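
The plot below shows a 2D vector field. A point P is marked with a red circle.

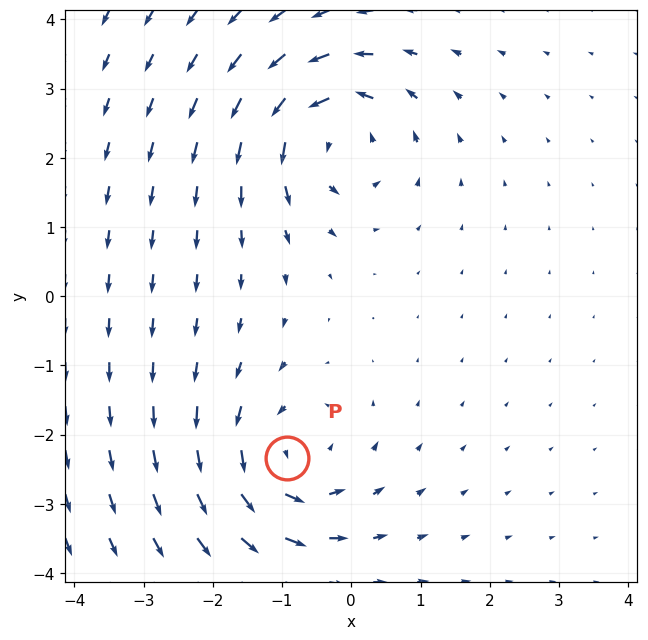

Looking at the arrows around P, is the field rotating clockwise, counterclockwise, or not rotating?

Near P at (-0.9, -2.3) the arrows circulate counterclockwise. The curl (z-component) there is about +4; positive curl means counterclockwise rotation.

counterclockwise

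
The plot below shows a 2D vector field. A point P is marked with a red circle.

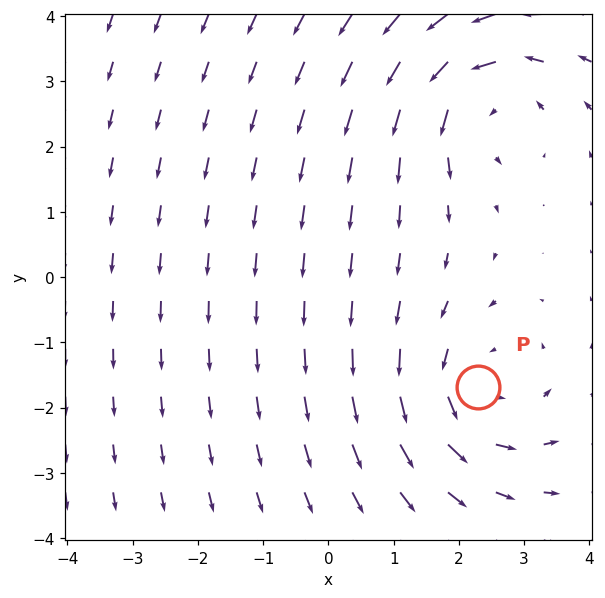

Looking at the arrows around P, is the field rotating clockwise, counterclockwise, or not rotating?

Near P at (2.3, -1.7) the arrows circulate counterclockwise. The curl (z-component) there is about +4; positive curl means counterclockwise rotation.

counterclockwise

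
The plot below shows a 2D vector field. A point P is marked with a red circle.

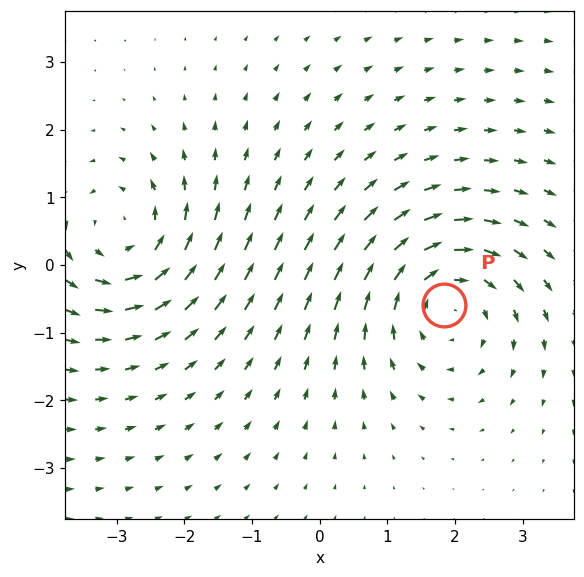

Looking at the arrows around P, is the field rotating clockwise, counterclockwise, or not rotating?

Near P at (1.8, -0.6) the arrows circulate clockwise. The curl (z-component) there is about -4; negative curl means clockwise rotation.

clockwise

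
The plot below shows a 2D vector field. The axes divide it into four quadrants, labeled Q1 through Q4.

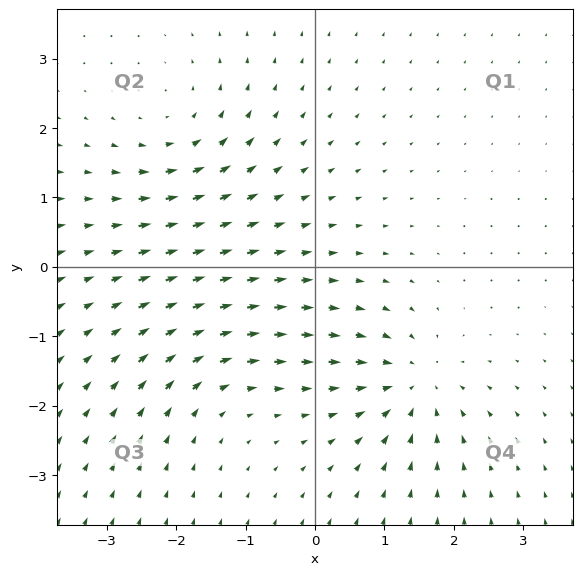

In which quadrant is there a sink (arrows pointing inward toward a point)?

The sink sits at approximately (1.4, -1.7), which lies in quadrant Q4. The divergence there is about -5, negative as expected for a sink.

Q4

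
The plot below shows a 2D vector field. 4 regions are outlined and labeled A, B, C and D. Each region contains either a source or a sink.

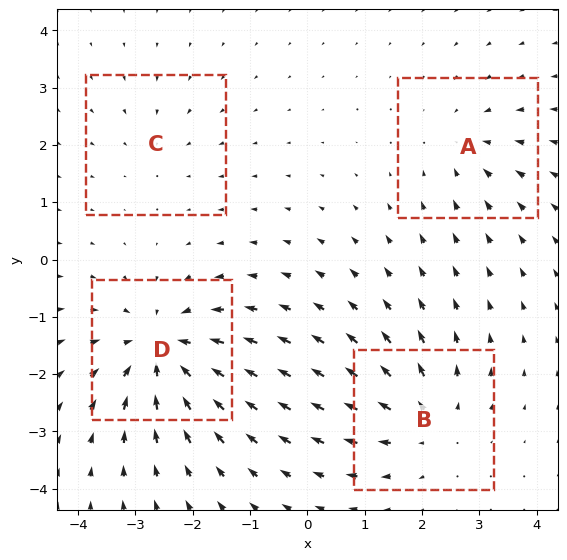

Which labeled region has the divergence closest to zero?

Divergence at each region's feature centre — A: about -3, B: about +5, C: about -2, D: about -7. Region C is closest to zero.

C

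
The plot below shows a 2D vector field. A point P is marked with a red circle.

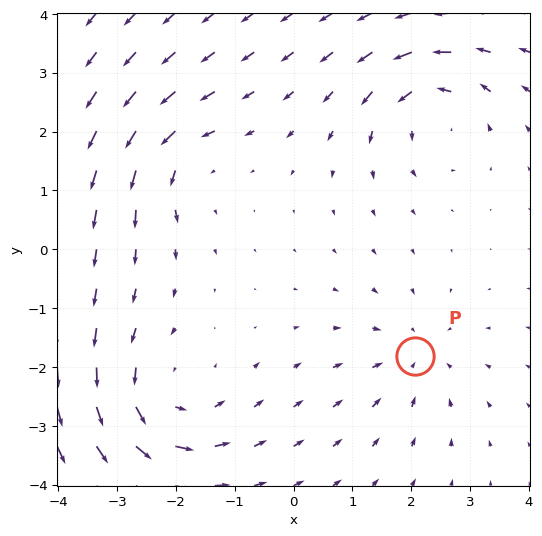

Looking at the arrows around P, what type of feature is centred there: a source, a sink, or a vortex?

sink

At P (2.1, -1.8) the arrows converge inward. Divergence about -3, curl ≈0 — negative divergence with near-zero curl is a sink.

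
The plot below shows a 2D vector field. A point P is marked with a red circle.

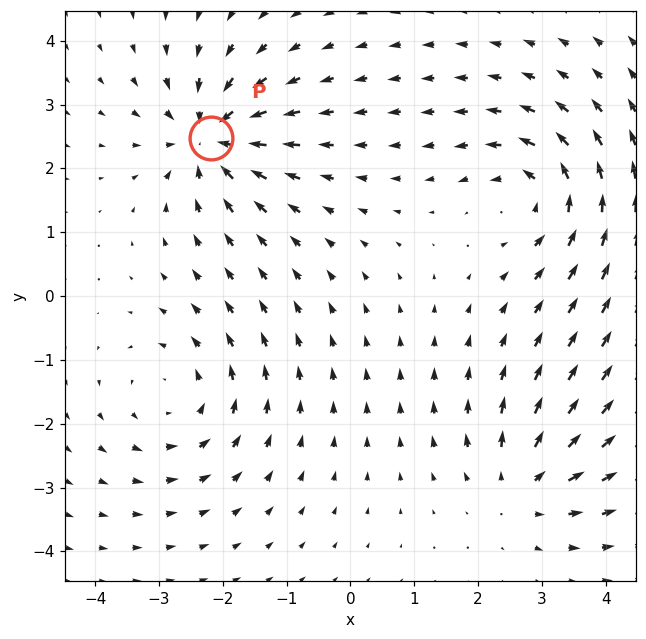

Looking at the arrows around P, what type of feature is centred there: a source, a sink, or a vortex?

At P (-2.2, 2.5) the arrows converge inward. Divergence about -6, curl ≈0 — negative divergence with near-zero curl is a sink.

sink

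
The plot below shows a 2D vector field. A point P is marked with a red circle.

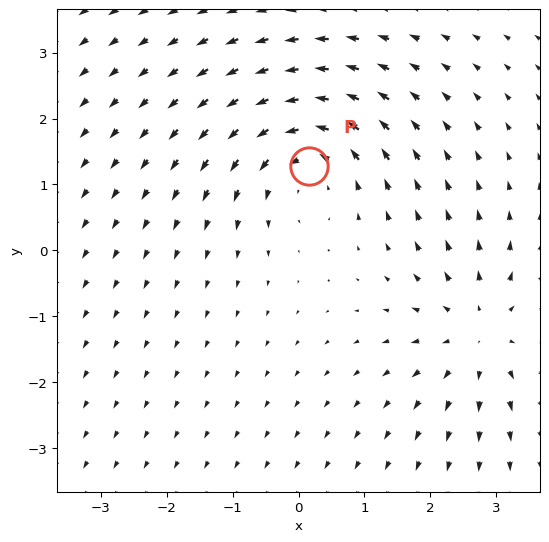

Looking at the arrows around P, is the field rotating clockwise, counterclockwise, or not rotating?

counterclockwise

Near P at (0.2, 1.3) the arrows circulate counterclockwise. The curl (z-component) there is about +4; positive curl means counterclockwise rotation.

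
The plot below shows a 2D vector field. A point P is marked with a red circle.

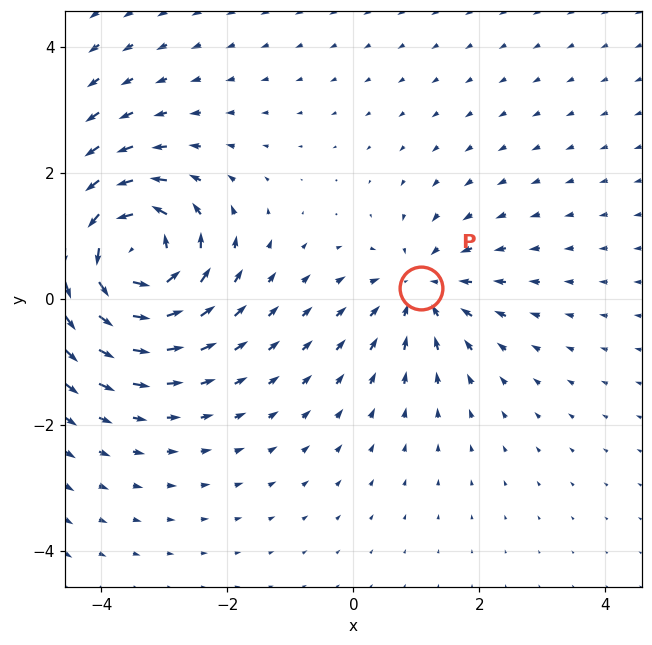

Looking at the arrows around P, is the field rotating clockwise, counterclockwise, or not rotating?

not rotating

Near P at (1.1, 0.2) the arrows show no circulation. The curl there is ≈0.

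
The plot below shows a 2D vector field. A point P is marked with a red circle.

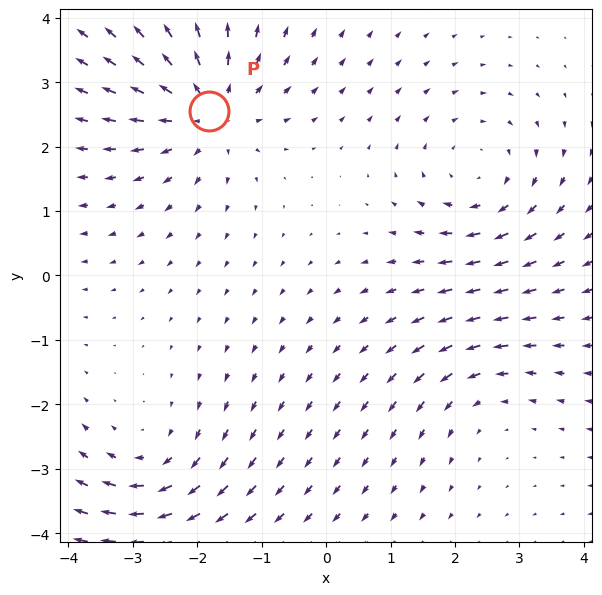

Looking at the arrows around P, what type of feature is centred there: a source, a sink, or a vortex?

At P (-1.8, 2.6) the arrows spread outward. Divergence about +5, curl ≈0 — positive divergence with near-zero curl is a source.

source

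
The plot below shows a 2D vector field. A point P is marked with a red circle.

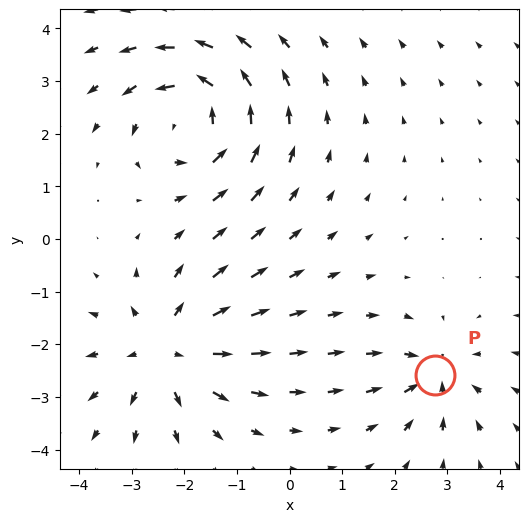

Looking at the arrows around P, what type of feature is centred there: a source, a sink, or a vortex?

At P (2.8, -2.6) the arrows converge inward. Divergence about -4, curl ≈0 — negative divergence with near-zero curl is a sink.

sink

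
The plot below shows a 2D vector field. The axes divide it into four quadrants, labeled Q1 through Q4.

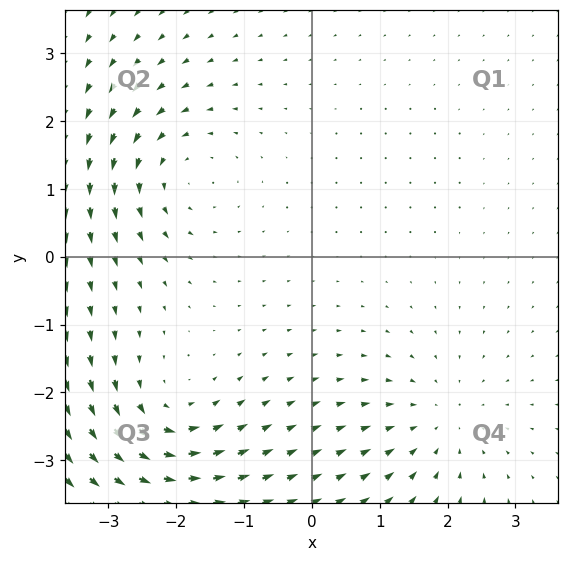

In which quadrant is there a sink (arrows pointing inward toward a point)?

The sink sits at approximately (1.9, -2.4), which lies in quadrant Q4. The divergence there is about -4, negative as expected for a sink.

Q4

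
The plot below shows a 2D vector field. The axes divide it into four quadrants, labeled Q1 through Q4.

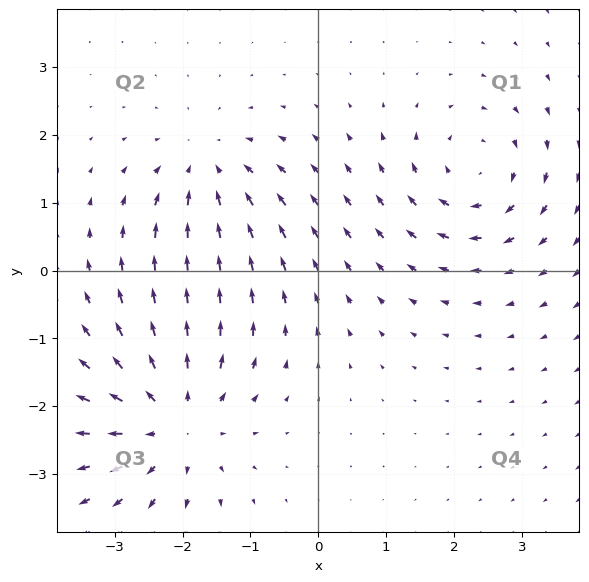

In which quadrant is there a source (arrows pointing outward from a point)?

Q3

The source sits at approximately (-2.1, -2.2), which lies in quadrant Q3. The divergence there is about +5, positive as expected for a source.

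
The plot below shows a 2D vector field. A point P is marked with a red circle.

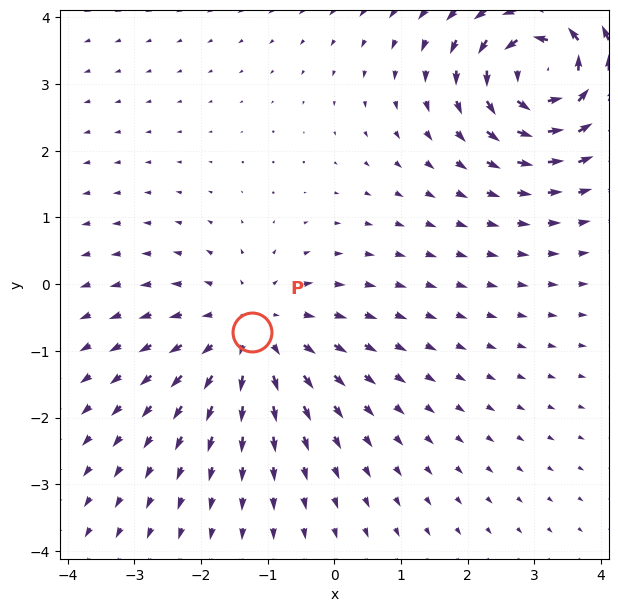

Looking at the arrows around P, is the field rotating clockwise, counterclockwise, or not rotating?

Near P at (-1.2, -0.7) the arrows show no circulation. The curl there is ≈0.

not rotating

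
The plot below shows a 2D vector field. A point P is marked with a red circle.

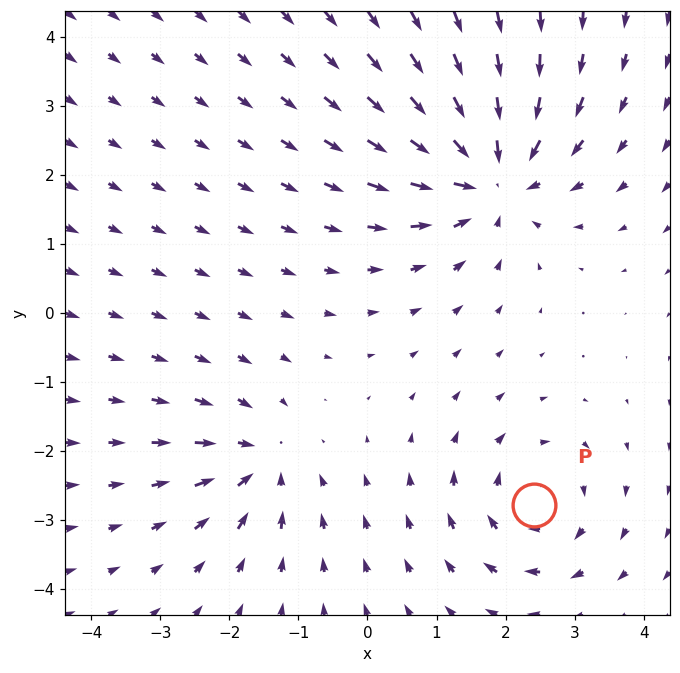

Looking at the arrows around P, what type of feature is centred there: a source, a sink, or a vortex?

At P (2.4, -2.8) the arrows circulate clockwise. Divergence ≈0, curl about -4 — near-zero divergence with nonzero curl is a vortex.

vortex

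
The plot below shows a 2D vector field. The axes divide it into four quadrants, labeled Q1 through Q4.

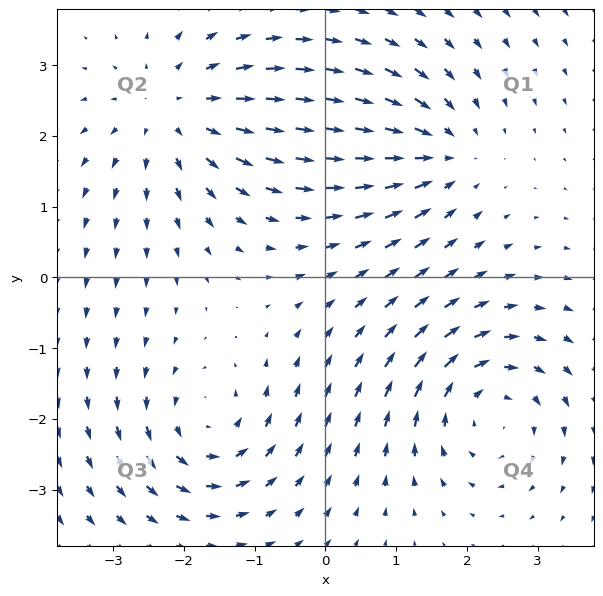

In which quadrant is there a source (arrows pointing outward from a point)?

Q2

The source sits at approximately (-2.1, 2.3), which lies in quadrant Q2. The divergence there is about +3, positive as expected for a source.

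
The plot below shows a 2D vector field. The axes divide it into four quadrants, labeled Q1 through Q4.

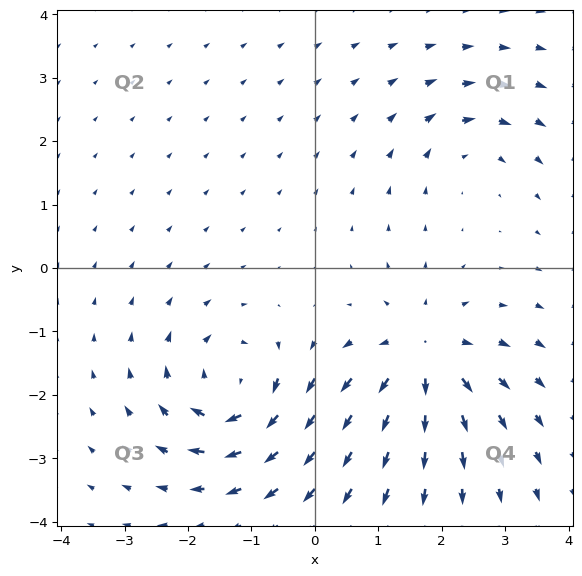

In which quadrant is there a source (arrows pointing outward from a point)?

The source sits at approximately (1.7, -1.4), which lies in quadrant Q4. The divergence there is about +6, positive as expected for a source.

Q4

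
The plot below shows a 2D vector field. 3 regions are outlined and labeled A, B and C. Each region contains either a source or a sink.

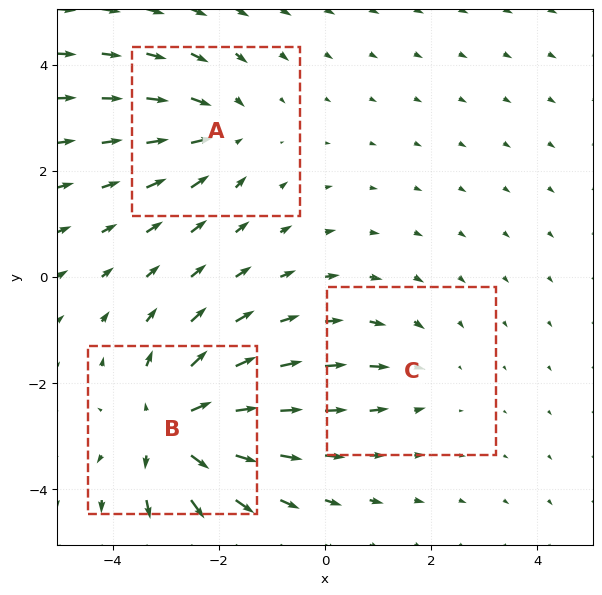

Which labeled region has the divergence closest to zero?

Divergence at each region's feature centre — A: about -3, B: about +5, C: about -2. Region C is closest to zero.

C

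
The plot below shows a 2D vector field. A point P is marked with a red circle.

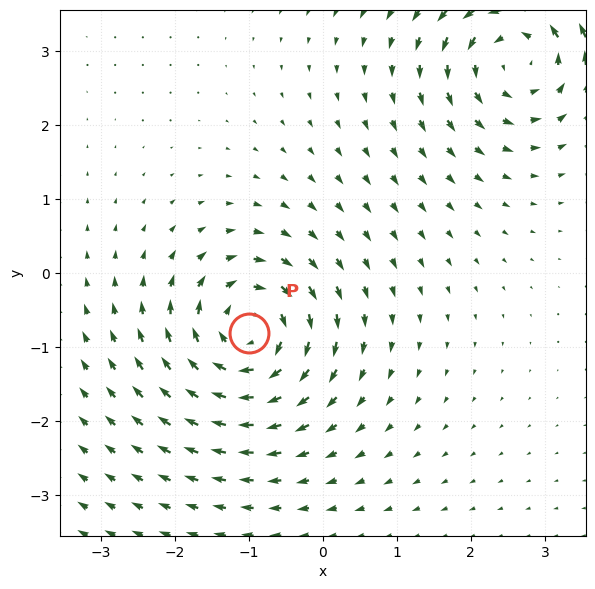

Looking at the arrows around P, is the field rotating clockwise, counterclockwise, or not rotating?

Near P at (-1.0, -0.8) the arrows circulate clockwise. The curl (z-component) there is about -5; negative curl means clockwise rotation.

clockwise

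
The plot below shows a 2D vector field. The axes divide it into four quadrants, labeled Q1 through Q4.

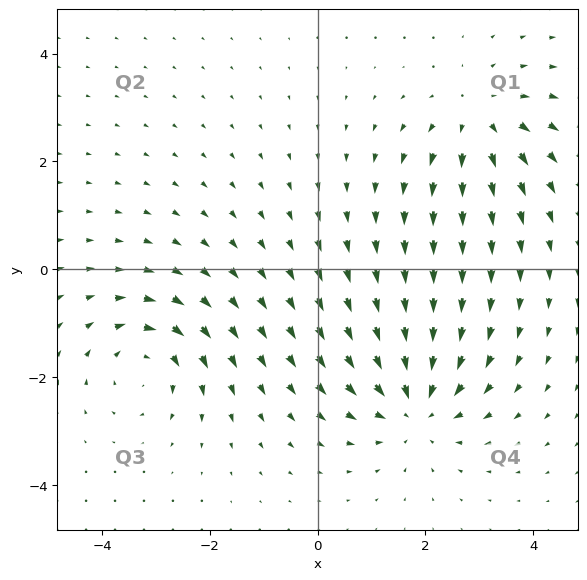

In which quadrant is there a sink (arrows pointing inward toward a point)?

Q4

The sink sits at approximately (1.8, -2.5), which lies in quadrant Q4. The divergence there is about -4, negative as expected for a sink.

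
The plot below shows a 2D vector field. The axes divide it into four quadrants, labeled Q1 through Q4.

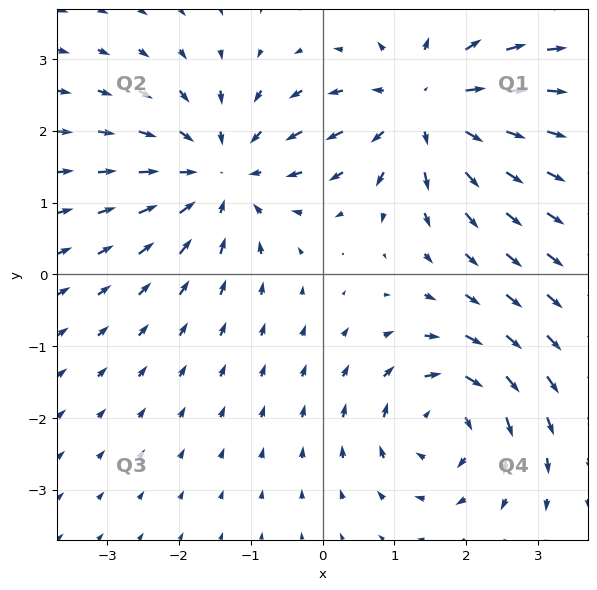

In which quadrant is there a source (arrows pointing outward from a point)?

The source sits at approximately (1.4, 2.3), which lies in quadrant Q1. The divergence there is about +5, positive as expected for a source.

Q1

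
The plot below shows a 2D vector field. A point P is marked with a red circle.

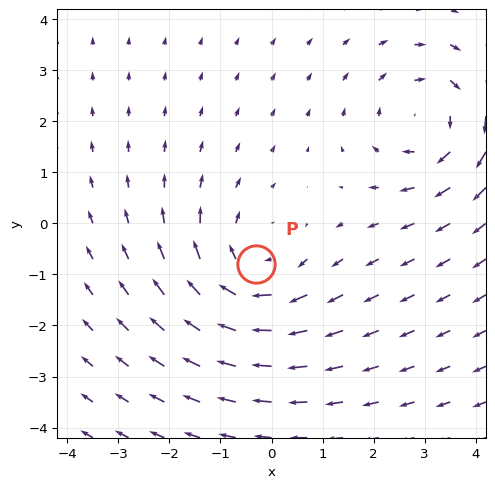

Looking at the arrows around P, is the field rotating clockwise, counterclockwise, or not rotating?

Near P at (-0.3, -0.8) the arrows circulate clockwise. The curl (z-component) there is about -3; negative curl means clockwise rotation.

clockwise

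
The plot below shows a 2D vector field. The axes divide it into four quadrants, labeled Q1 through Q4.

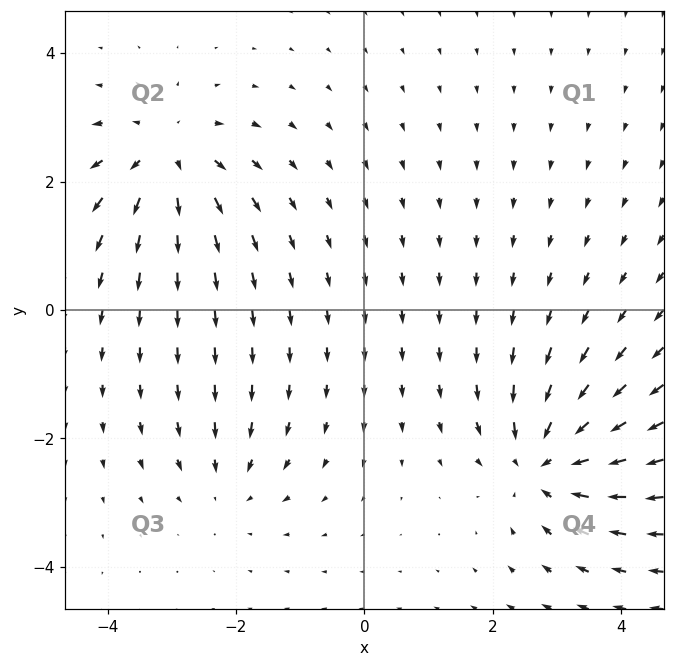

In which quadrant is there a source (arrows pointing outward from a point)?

The source sits at approximately (-3.1, 2.4), which lies in quadrant Q2. The divergence there is about +5, positive as expected for a source.

Q2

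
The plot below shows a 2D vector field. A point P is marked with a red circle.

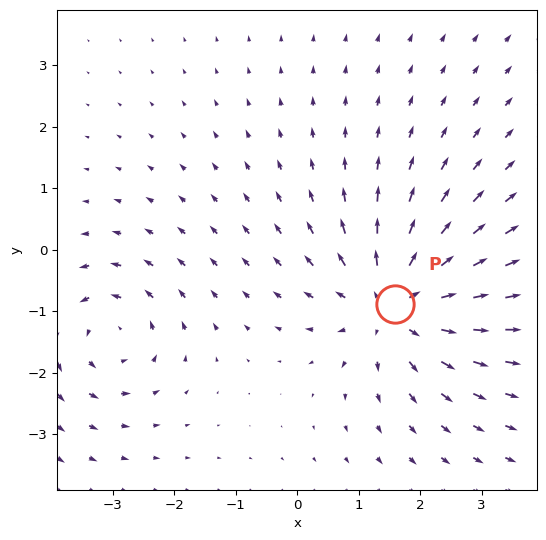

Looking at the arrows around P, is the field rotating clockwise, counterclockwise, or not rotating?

not rotating

Near P at (1.6, -0.9) the arrows show no circulation. The curl there is ≈0.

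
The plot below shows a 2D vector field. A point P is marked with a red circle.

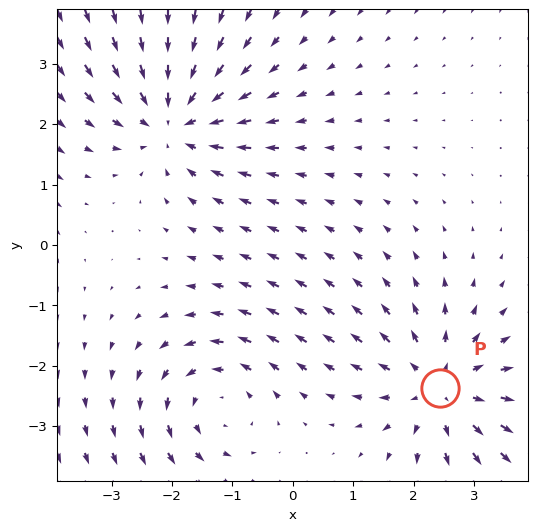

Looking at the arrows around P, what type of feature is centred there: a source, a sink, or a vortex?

source

At P (2.4, -2.4) the arrows spread outward. Divergence about +4, curl ≈0 — positive divergence with near-zero curl is a source.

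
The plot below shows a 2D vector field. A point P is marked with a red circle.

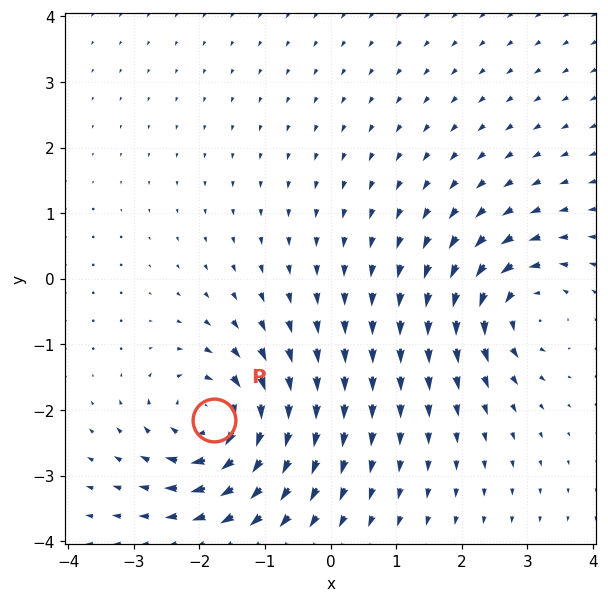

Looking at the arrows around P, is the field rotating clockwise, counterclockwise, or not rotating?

Near P at (-1.8, -2.1) the arrows circulate clockwise. The curl (z-component) there is about -5; negative curl means clockwise rotation.

clockwise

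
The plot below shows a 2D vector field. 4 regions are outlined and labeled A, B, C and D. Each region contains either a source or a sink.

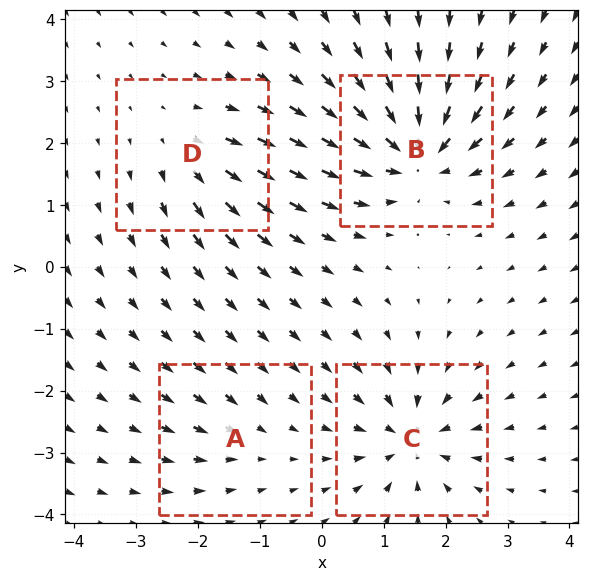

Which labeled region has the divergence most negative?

Divergence at each region's feature centre — A: about -2, B: about -8, C: about -7, D: about +4. Region B is most negative.

B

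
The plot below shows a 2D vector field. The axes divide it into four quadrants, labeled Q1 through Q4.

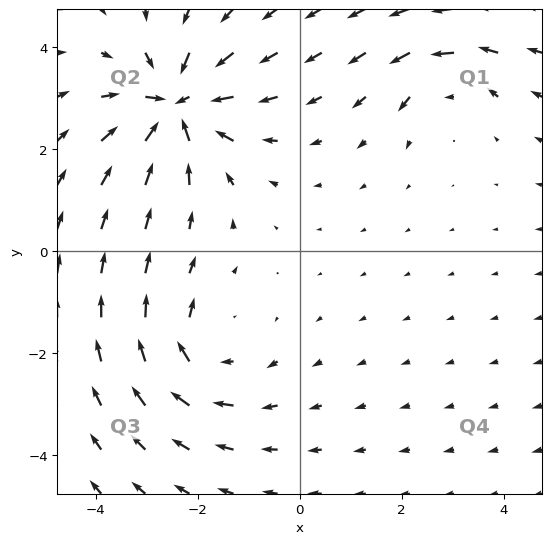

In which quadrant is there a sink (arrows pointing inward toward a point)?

Q2

The sink sits at approximately (-2.4, 2.9), which lies in quadrant Q2. The divergence there is about -6, negative as expected for a sink.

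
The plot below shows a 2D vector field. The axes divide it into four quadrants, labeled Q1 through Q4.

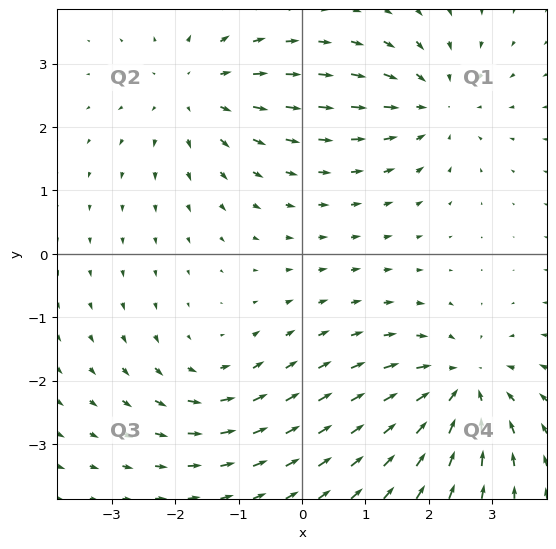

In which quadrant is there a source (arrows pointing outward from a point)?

Q2

The source sits at approximately (-1.7, 2.6), which lies in quadrant Q2. The divergence there is about +3, positive as expected for a source.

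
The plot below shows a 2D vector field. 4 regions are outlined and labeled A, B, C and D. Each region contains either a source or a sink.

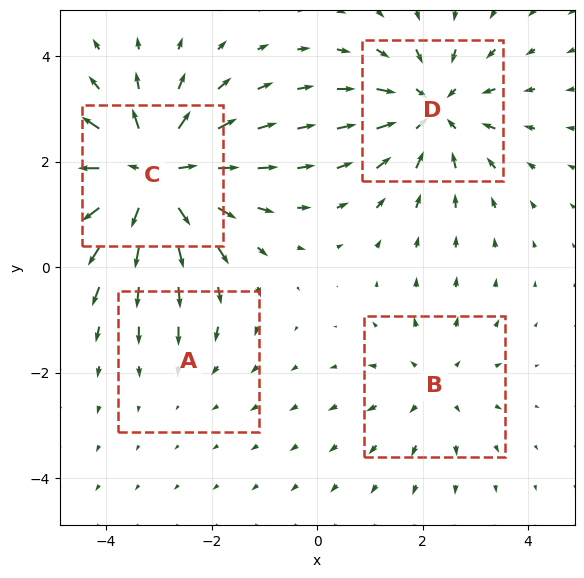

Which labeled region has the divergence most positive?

C

Divergence at each region's feature centre — A: about -2, B: about +3, C: about +7, D: about -5. Region C is most positive.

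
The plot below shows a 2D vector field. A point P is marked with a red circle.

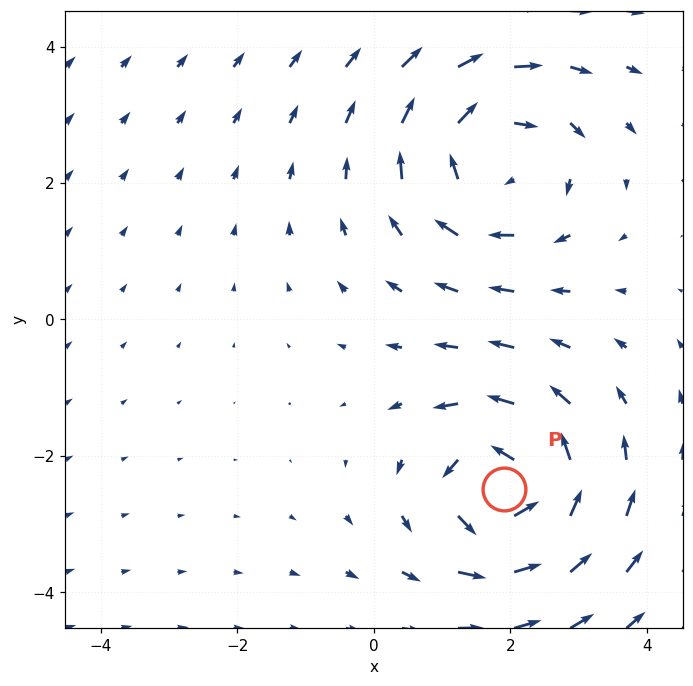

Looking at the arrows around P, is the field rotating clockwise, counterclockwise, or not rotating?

counterclockwise

Near P at (1.9, -2.5) the arrows circulate counterclockwise. The curl (z-component) there is about +4; positive curl means counterclockwise rotation.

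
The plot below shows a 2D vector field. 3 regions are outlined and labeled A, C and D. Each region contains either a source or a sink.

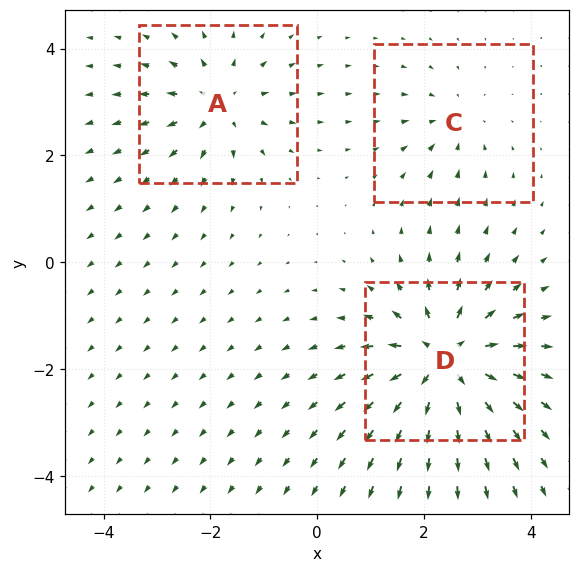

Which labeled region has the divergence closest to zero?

Divergence at each region's feature centre — A: about +4, C: about -2, D: about +6. Region C is closest to zero.

C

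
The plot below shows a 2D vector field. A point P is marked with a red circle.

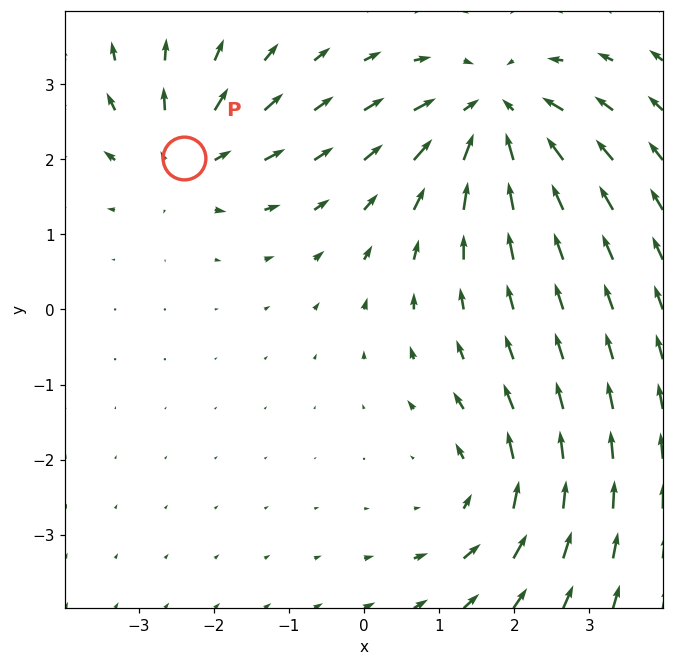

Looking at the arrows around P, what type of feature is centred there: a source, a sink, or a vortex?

source

At P (-2.4, 2.0) the arrows spread outward. Divergence about +4, curl ≈0 — positive divergence with near-zero curl is a source.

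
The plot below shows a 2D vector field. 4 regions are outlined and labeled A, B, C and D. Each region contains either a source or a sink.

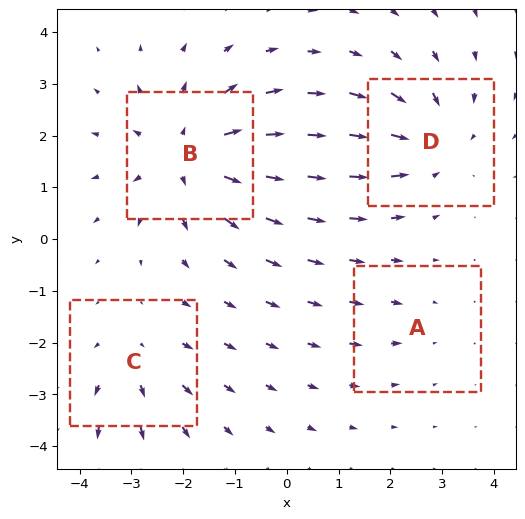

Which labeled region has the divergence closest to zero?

A

Divergence at each region's feature centre — A: about -2, B: about +6, C: about +3, D: about -4. Region A is closest to zero.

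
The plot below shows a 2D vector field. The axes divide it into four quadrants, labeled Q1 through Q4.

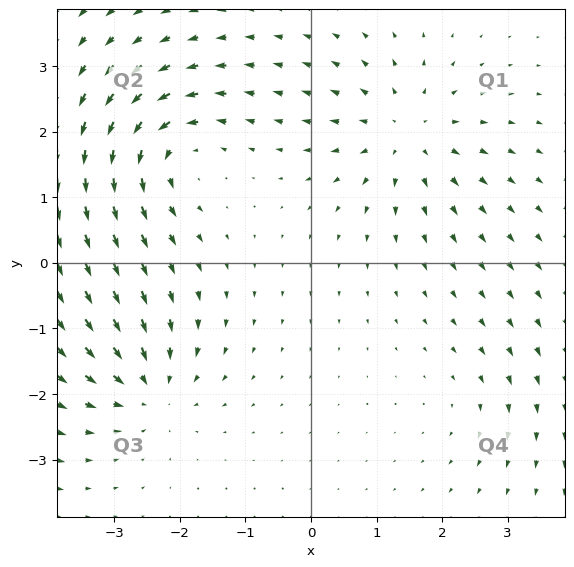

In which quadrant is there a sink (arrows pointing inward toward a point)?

The sink sits at approximately (-2.5, -1.9), which lies in quadrant Q3. The divergence there is about -6, negative as expected for a sink.

Q3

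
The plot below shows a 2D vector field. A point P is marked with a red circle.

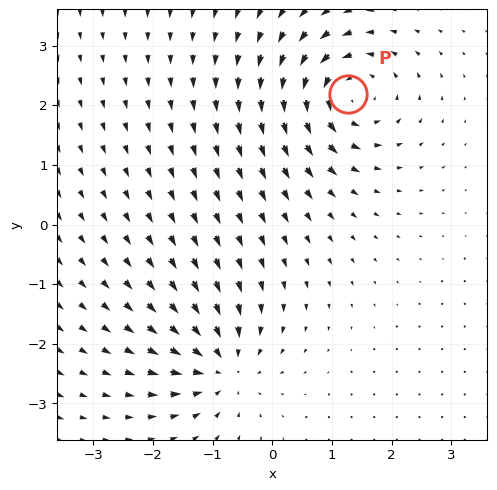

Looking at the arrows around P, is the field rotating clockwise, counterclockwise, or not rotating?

counterclockwise

Near P at (1.3, 2.2) the arrows circulate counterclockwise. The curl (z-component) there is about +4; positive curl means counterclockwise rotation.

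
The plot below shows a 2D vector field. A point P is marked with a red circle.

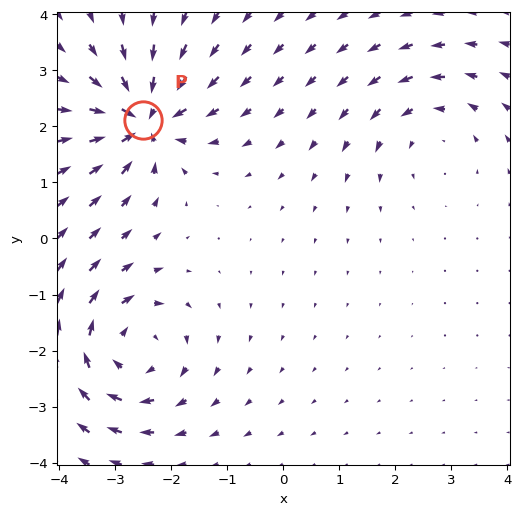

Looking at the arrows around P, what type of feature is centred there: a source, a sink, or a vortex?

sink

At P (-2.5, 2.1) the arrows converge inward. Divergence about -7, curl ≈0 — negative divergence with near-zero curl is a sink.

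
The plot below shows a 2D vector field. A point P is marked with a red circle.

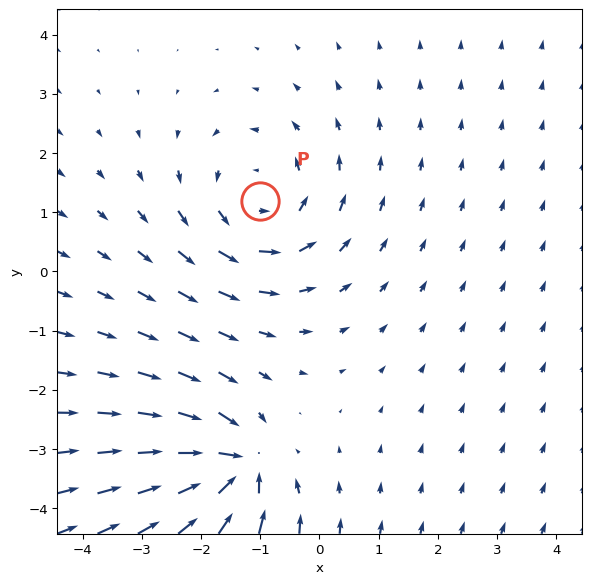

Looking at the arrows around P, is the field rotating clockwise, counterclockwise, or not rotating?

counterclockwise

Near P at (-1.0, 1.2) the arrows circulate counterclockwise. The curl (z-component) there is about +3; positive curl means counterclockwise rotation.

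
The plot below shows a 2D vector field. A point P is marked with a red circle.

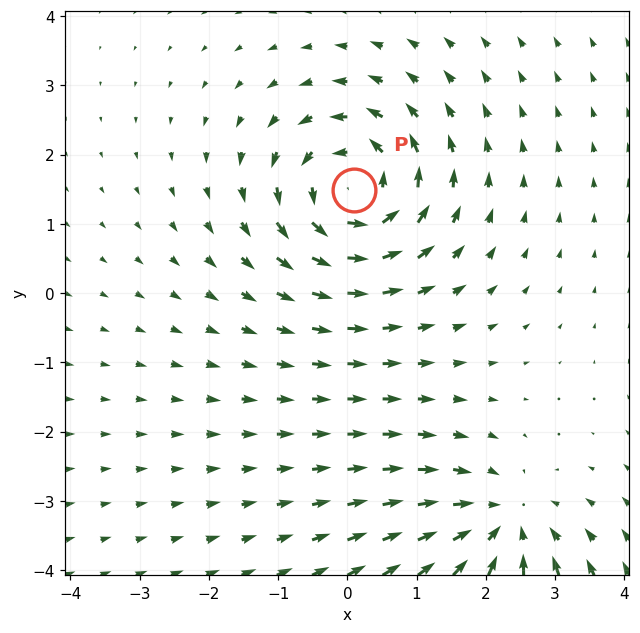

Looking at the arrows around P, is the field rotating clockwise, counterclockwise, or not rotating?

counterclockwise

Near P at (0.1, 1.5) the arrows circulate counterclockwise. The curl (z-component) there is about +5; positive curl means counterclockwise rotation.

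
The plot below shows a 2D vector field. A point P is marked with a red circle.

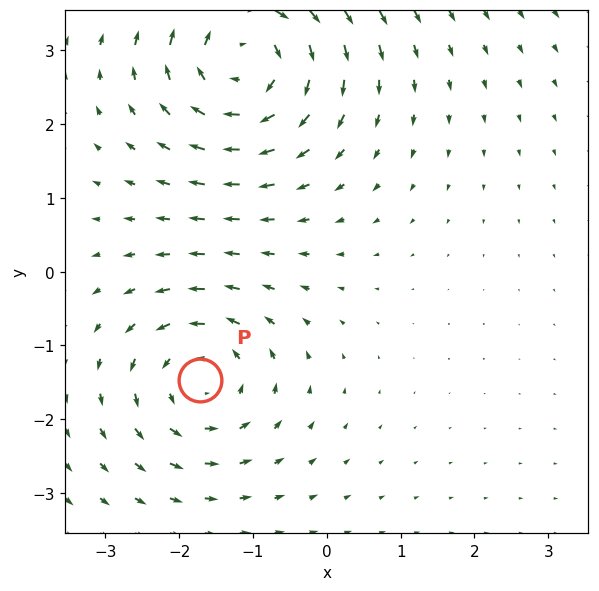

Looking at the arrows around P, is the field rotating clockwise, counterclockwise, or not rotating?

Near P at (-1.7, -1.5) the arrows circulate counterclockwise. The curl (z-component) there is about +4; positive curl means counterclockwise rotation.

counterclockwise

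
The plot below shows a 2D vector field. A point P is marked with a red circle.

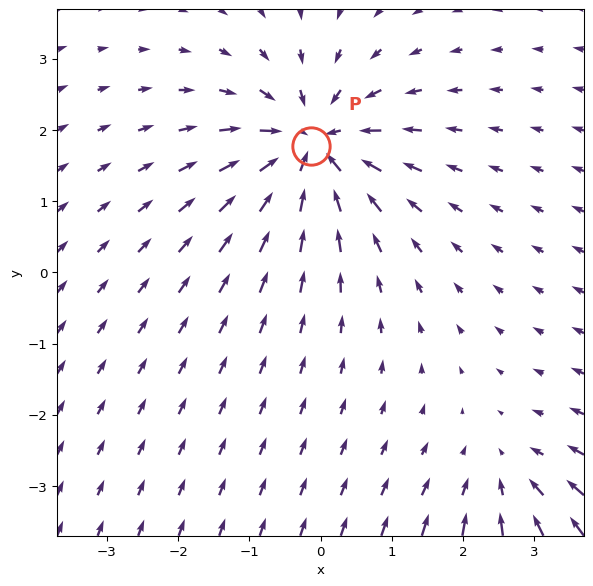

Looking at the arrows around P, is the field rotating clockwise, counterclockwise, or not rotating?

Near P at (-0.1, 1.8) the arrows show no circulation. The curl there is ≈0.

not rotating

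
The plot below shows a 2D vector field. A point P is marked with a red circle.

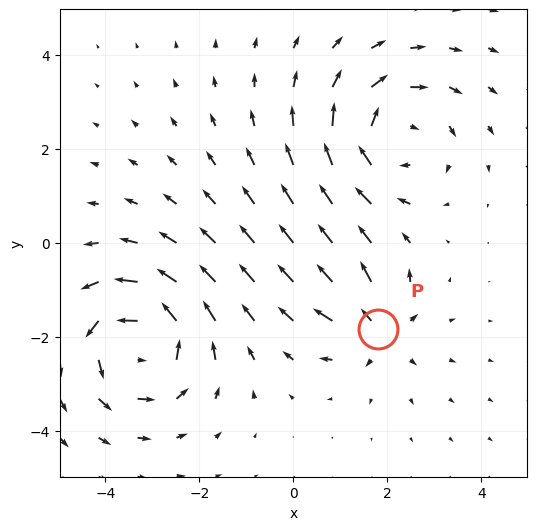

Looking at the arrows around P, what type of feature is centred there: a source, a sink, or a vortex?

At P (1.8, -1.8) the arrows spread outward. Divergence about +4, curl ≈0 — positive divergence with near-zero curl is a source.

source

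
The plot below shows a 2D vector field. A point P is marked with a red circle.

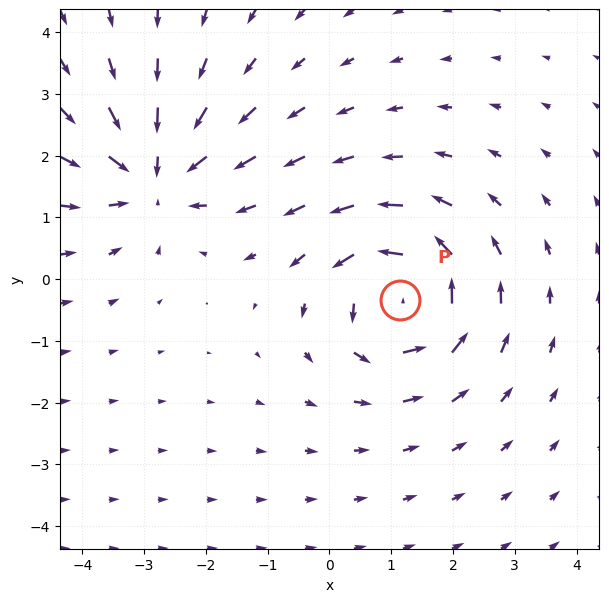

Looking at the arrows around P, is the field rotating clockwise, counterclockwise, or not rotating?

Near P at (1.1, -0.3) the arrows circulate counterclockwise. The curl (z-component) there is about +5; positive curl means counterclockwise rotation.

counterclockwise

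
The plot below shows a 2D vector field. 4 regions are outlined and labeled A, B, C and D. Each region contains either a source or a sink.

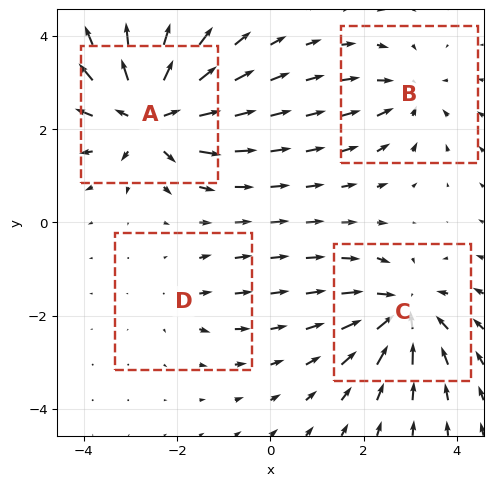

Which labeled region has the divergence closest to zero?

D

Divergence at each region's feature centre — A: about +8, B: about -4, C: about -6, D: about +2. Region D is closest to zero.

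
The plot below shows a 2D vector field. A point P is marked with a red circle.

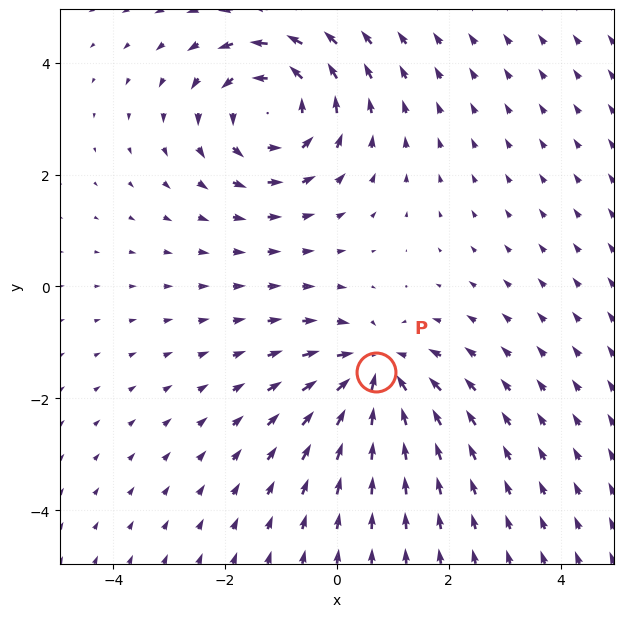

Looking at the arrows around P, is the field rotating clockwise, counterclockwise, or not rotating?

not rotating

Near P at (0.7, -1.5) the arrows show no circulation. The curl there is ≈0.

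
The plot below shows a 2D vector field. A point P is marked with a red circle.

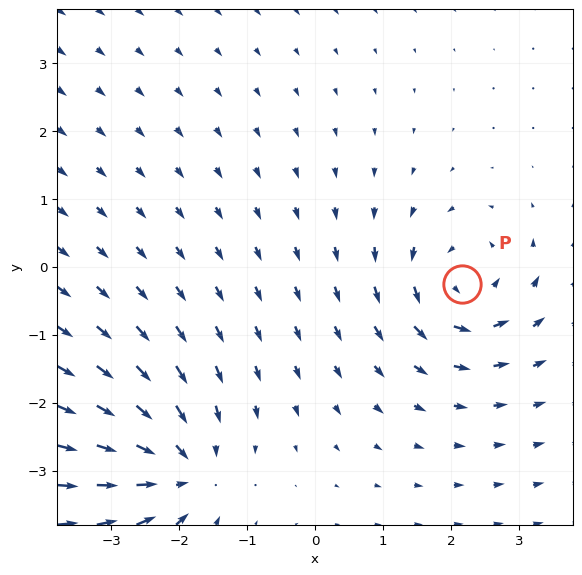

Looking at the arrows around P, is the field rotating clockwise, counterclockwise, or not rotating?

counterclockwise

Near P at (2.2, -0.3) the arrows circulate counterclockwise. The curl (z-component) there is about +4; positive curl means counterclockwise rotation.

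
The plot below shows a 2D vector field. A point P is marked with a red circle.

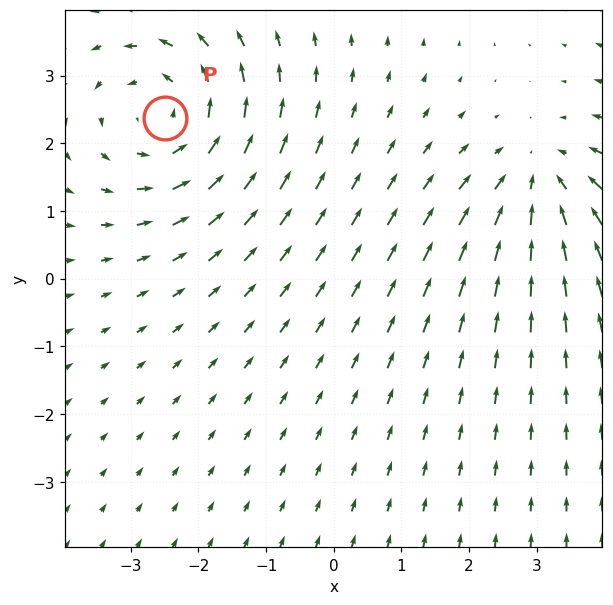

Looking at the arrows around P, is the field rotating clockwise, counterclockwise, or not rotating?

counterclockwise

Near P at (-2.5, 2.4) the arrows circulate counterclockwise. The curl (z-component) there is about +3; positive curl means counterclockwise rotation.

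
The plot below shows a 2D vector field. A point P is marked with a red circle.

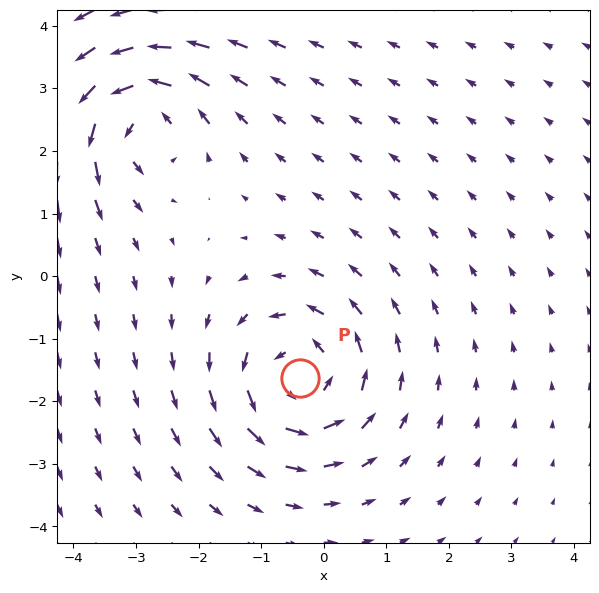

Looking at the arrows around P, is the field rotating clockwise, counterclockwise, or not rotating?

counterclockwise

Near P at (-0.4, -1.6) the arrows circulate counterclockwise. The curl (z-component) there is about +5; positive curl means counterclockwise rotation.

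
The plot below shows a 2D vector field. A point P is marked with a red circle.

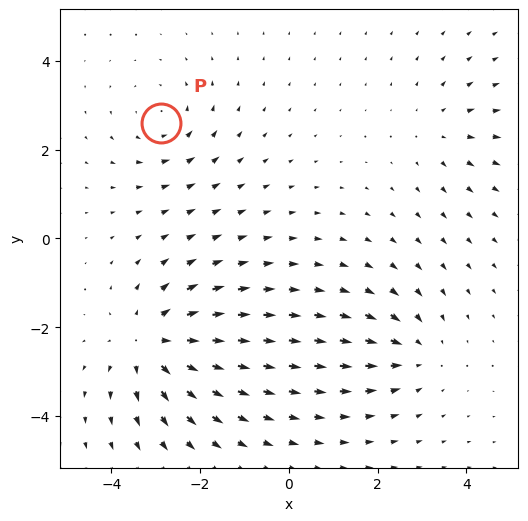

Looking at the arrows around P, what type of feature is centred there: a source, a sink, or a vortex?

At P (-2.9, 2.6) the arrows circulate counterclockwise. Divergence ≈0, curl about +3 — near-zero divergence with nonzero curl is a vortex.

vortex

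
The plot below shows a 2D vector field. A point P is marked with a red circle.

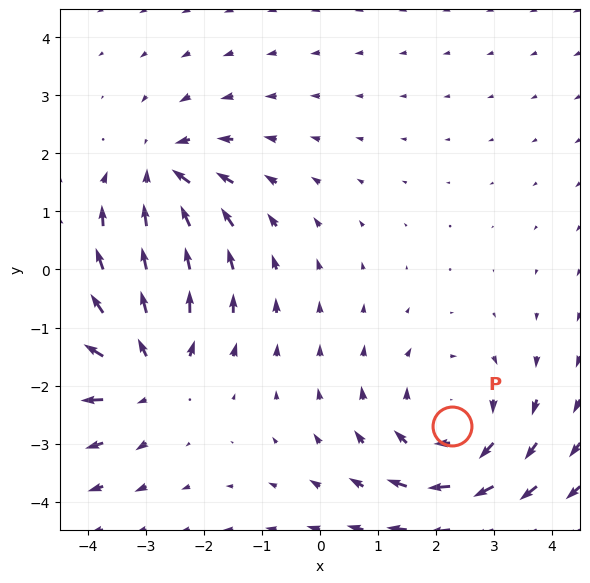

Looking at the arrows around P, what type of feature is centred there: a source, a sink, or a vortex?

vortex

At P (2.3, -2.7) the arrows circulate clockwise. Divergence ≈0, curl about -3 — near-zero divergence with nonzero curl is a vortex.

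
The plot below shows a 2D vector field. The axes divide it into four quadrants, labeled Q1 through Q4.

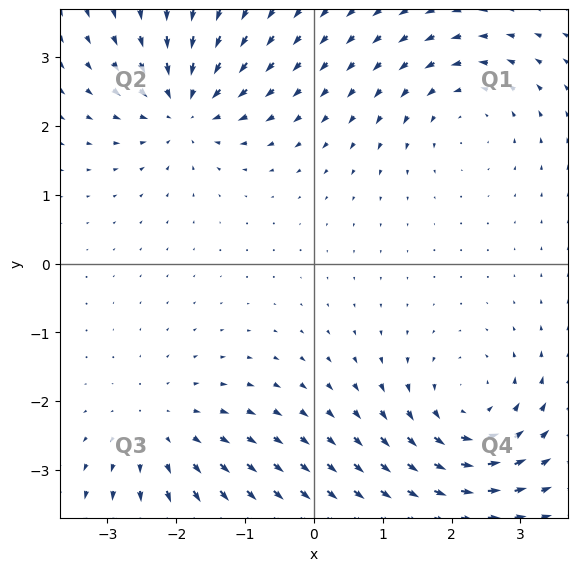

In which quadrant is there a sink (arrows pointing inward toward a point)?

Q2

The sink sits at approximately (-1.9, 2.3), which lies in quadrant Q2. The divergence there is about -6, negative as expected for a sink.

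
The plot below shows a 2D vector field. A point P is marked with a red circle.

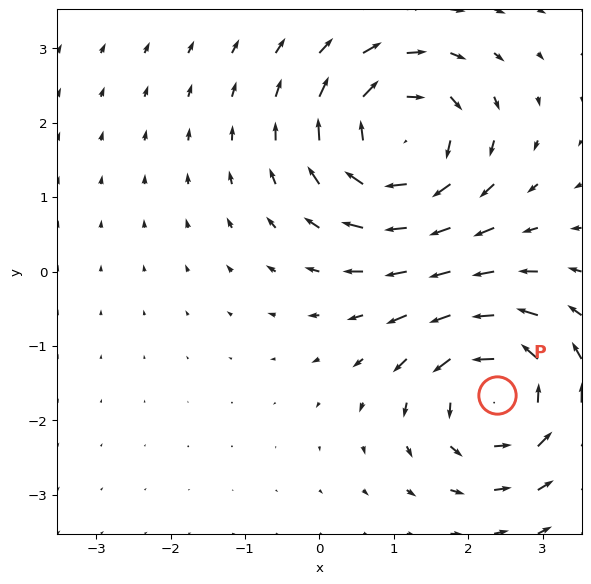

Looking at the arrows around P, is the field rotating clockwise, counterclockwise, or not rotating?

Near P at (2.4, -1.7) the arrows circulate counterclockwise. The curl (z-component) there is about +4; positive curl means counterclockwise rotation.

counterclockwise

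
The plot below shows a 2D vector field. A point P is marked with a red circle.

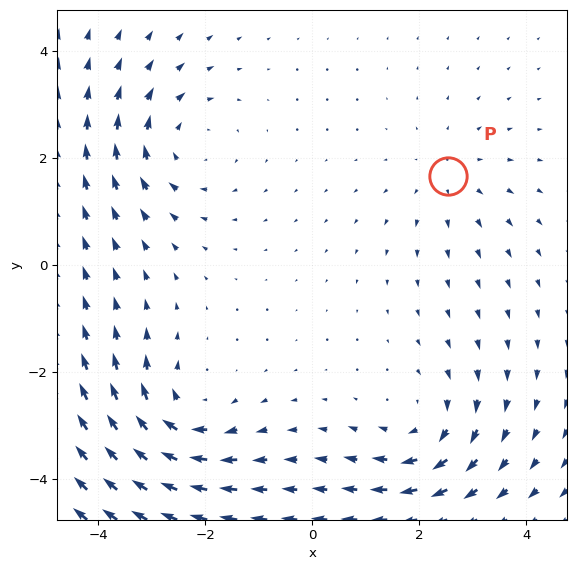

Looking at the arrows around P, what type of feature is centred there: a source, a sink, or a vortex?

At P (2.5, 1.7) the arrows spread outward. Divergence about +2, curl ≈0 — positive divergence with near-zero curl is a source.

source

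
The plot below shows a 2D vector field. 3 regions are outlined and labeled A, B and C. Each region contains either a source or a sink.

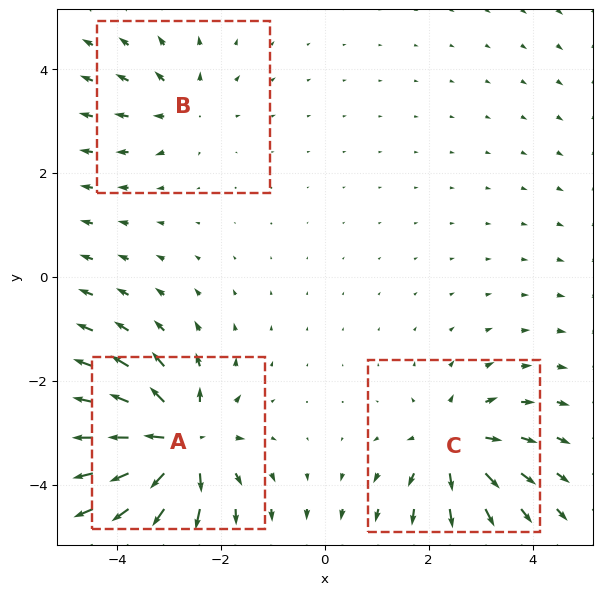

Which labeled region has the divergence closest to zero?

Divergence at each region's feature centre — A: about +6, B: about +3, C: about +4. Region B is closest to zero.

B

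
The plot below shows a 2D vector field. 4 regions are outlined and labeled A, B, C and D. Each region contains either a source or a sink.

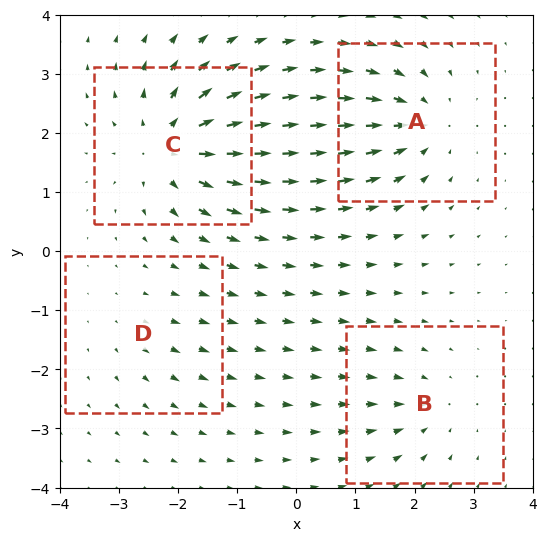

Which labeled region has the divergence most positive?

Divergence at each region's feature centre — A: about -6, B: about -4, C: about +7, D: about +2. Region C is most positive.

C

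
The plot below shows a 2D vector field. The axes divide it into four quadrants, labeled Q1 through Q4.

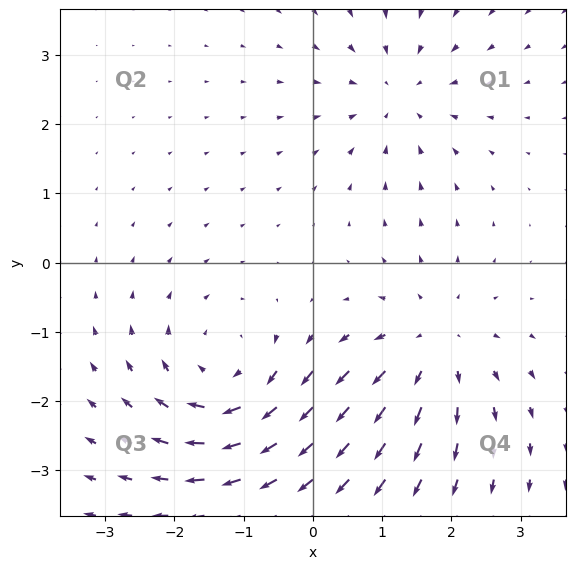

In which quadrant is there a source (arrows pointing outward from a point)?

Q4

The source sits at approximately (1.7, -1.2), which lies in quadrant Q4. The divergence there is about +3, positive as expected for a source.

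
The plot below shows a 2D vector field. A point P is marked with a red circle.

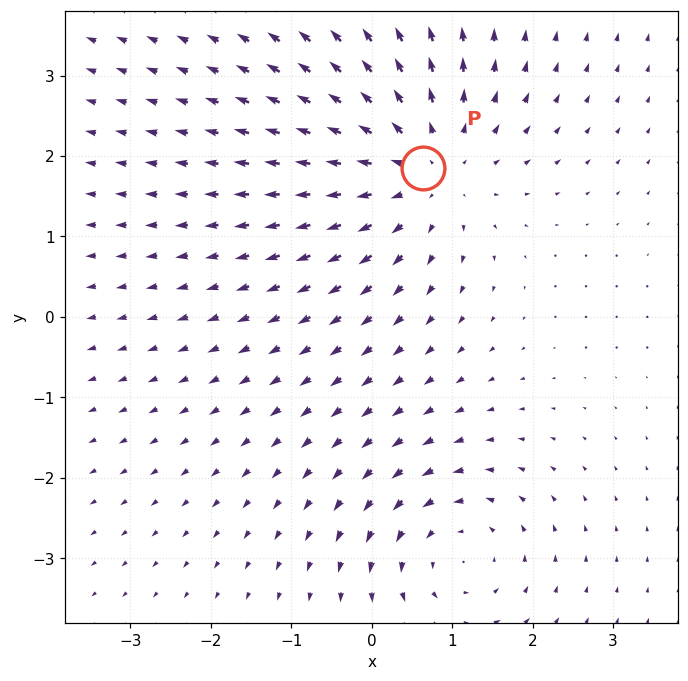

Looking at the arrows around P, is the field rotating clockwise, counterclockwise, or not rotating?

not rotating

Near P at (0.6, 1.9) the arrows show no circulation. The curl there is ≈0.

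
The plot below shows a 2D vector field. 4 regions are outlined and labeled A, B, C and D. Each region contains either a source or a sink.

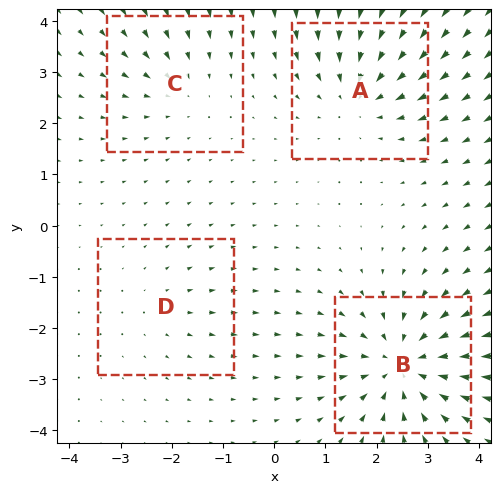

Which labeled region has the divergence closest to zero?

D

Divergence at each region's feature centre — A: about -5, B: about -6, C: about -3, D: about +2. Region D is closest to zero.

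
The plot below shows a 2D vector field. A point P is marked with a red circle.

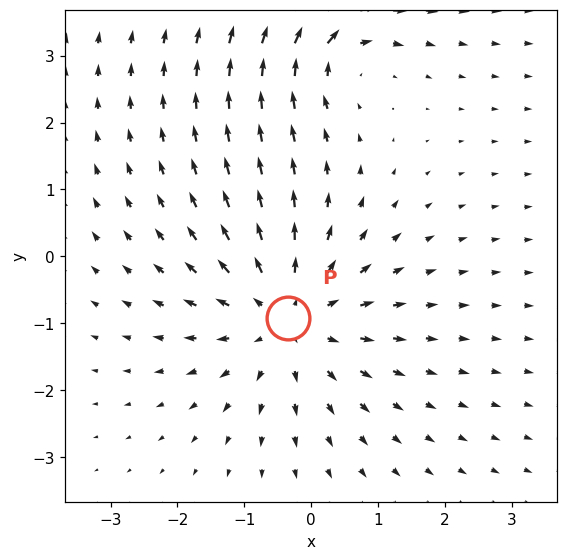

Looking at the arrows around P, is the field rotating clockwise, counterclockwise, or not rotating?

not rotating

Near P at (-0.3, -0.9) the arrows show no circulation. The curl there is ≈0.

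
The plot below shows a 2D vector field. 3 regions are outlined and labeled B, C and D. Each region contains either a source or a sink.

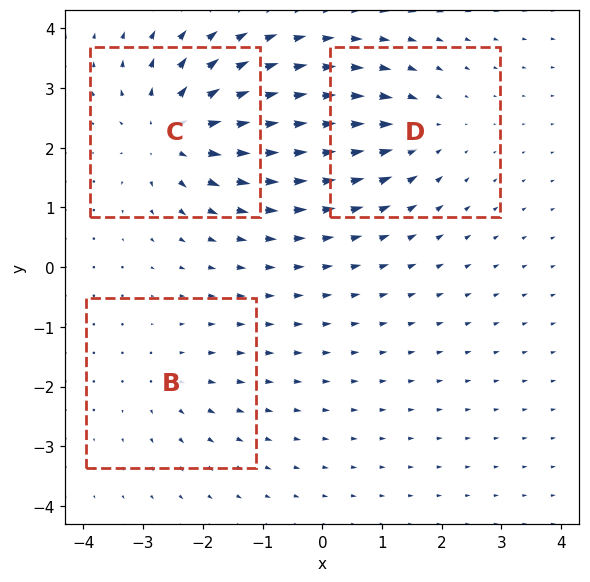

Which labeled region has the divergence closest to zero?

Divergence at each region's feature centre — B: about +2, C: about +5, D: about -3. Region B is closest to zero.

B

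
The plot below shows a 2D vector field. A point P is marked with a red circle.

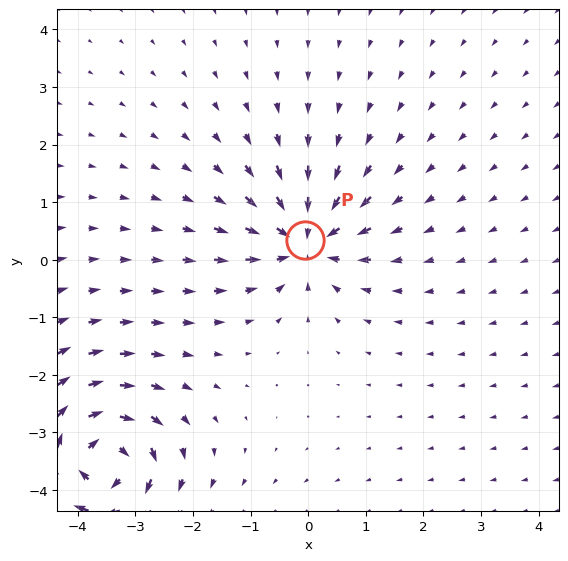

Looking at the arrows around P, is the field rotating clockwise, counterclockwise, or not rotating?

Near P at (-0.1, 0.3) the arrows show no circulation. The curl there is ≈0.

not rotating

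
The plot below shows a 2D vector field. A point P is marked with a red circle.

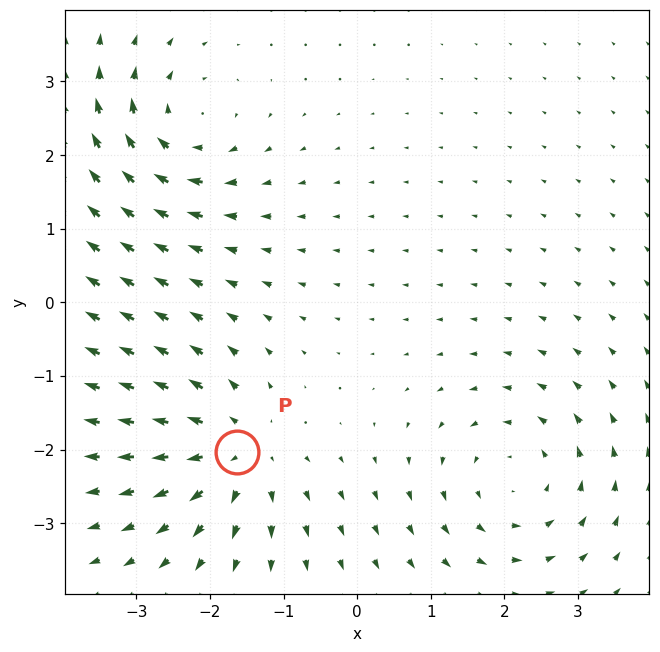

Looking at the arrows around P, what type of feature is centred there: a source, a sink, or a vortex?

At P (-1.6, -2.0) the arrows spread outward. Divergence about +3, curl ≈0 — positive divergence with near-zero curl is a source.

source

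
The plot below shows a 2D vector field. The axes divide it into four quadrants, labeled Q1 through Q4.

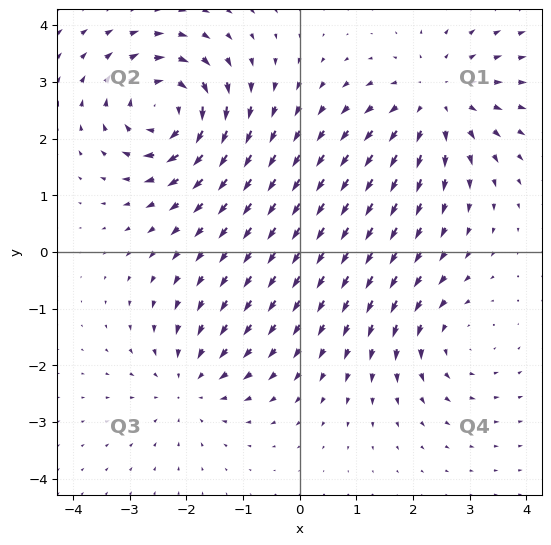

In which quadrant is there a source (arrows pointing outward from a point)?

Q1

The source sits at approximately (2.4, 2.7), which lies in quadrant Q1. The divergence there is about +4, positive as expected for a source.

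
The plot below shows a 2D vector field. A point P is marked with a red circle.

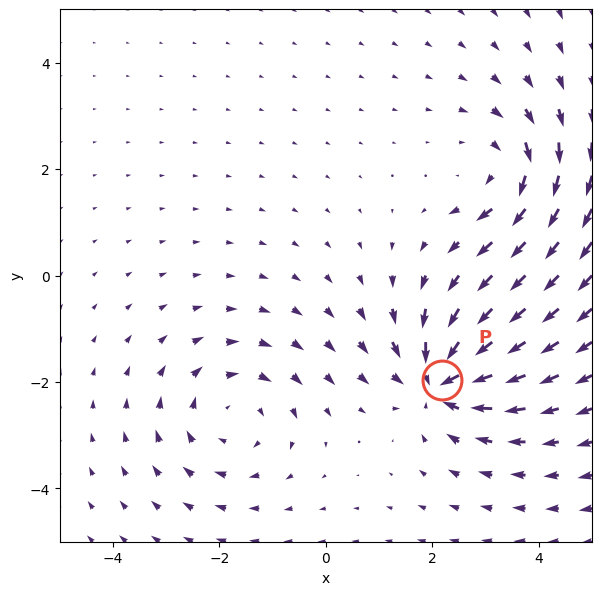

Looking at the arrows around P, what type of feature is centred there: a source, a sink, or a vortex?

At P (2.2, -2.0) the arrows converge inward. Divergence about -7, curl ≈0 — negative divergence with near-zero curl is a sink.

sink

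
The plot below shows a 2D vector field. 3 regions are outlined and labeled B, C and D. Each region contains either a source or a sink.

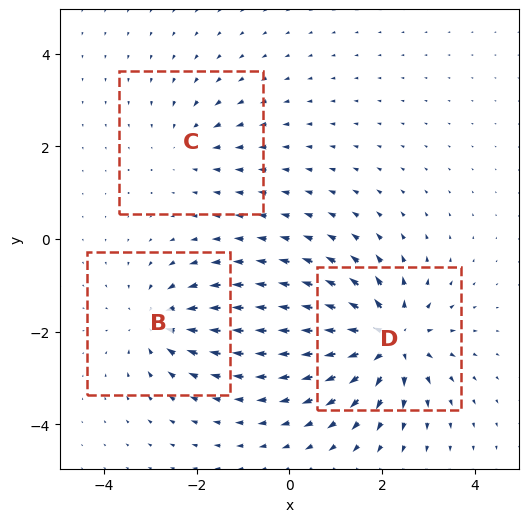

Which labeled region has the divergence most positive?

Divergence at each region's feature centre — B: about -4, C: about -2, D: about +6. Region D is most positive.

D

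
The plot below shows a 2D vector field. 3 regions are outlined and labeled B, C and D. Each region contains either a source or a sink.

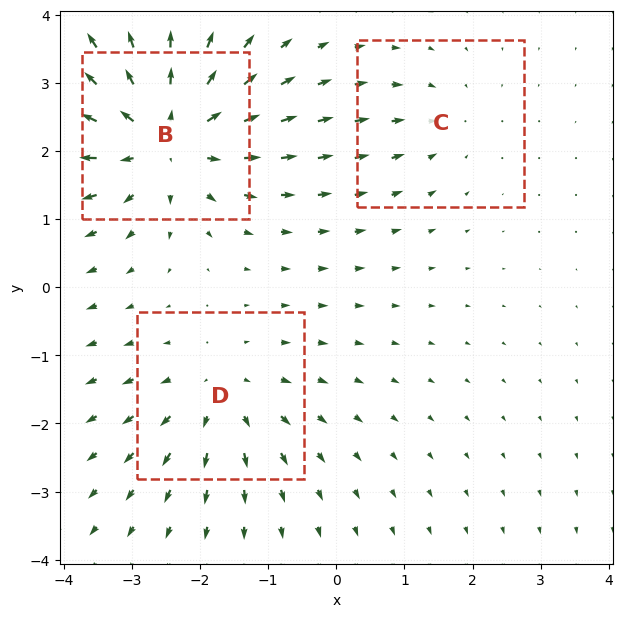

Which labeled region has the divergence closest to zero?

Divergence at each region's feature centre — B: about +5, C: about -2, D: about +3. Region C is closest to zero.

C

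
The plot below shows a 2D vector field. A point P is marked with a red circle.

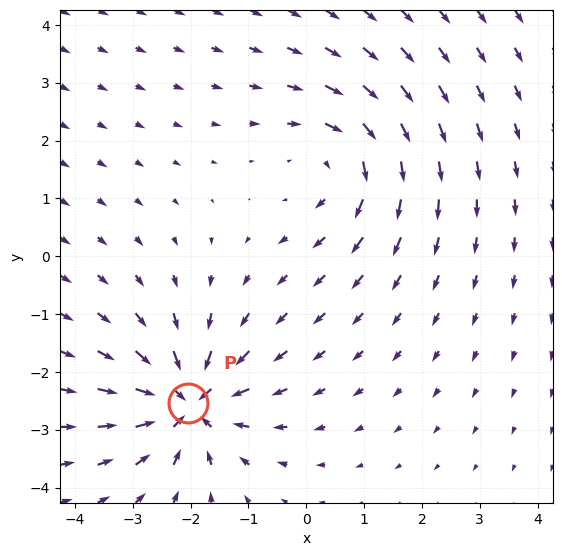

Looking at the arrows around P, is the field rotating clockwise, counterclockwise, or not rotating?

not rotating

Near P at (-2.0, -2.5) the arrows show no circulation. The curl there is ≈0.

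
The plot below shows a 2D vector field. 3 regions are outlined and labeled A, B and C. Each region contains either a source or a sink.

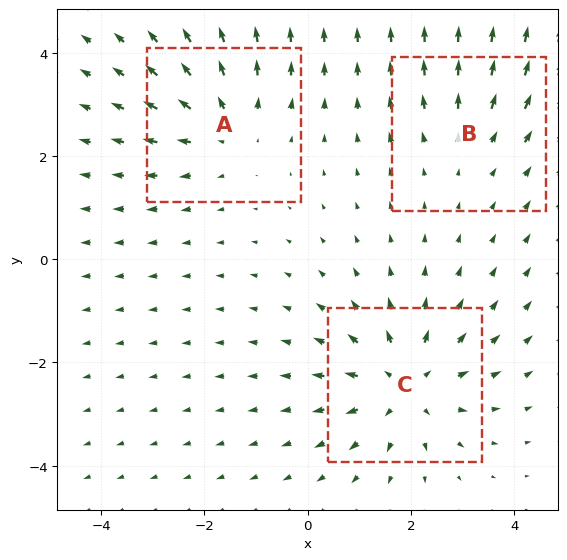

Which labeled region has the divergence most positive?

Divergence at each region's feature centre — A: about +3, B: about +2, C: about +4. Region C is most positive.

C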